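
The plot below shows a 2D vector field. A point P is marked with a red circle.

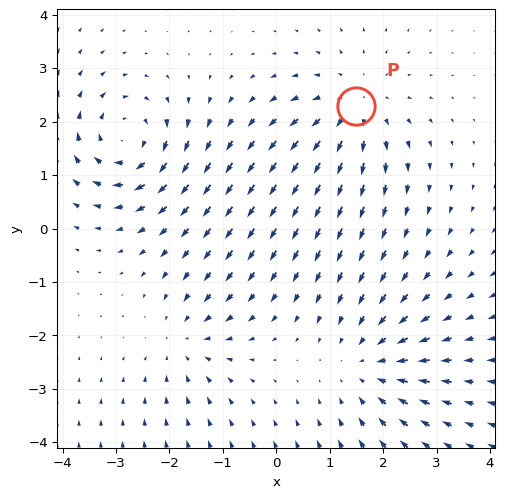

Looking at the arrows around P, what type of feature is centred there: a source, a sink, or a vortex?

source

At P (1.5, 2.3) the arrows spread outward. Divergence about +4, curl ≈0 — positive divergence with near-zero curl is a source.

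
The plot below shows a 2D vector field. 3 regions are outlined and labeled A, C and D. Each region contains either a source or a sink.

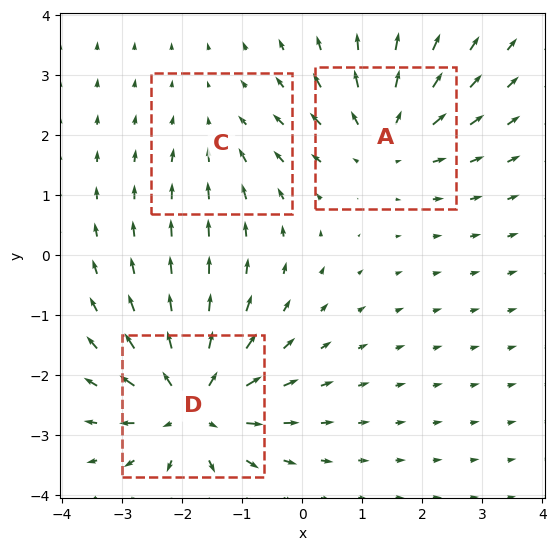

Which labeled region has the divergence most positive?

D

Divergence at each region's feature centre — A: about +3, C: about -2, D: about +5. Region D is most positive.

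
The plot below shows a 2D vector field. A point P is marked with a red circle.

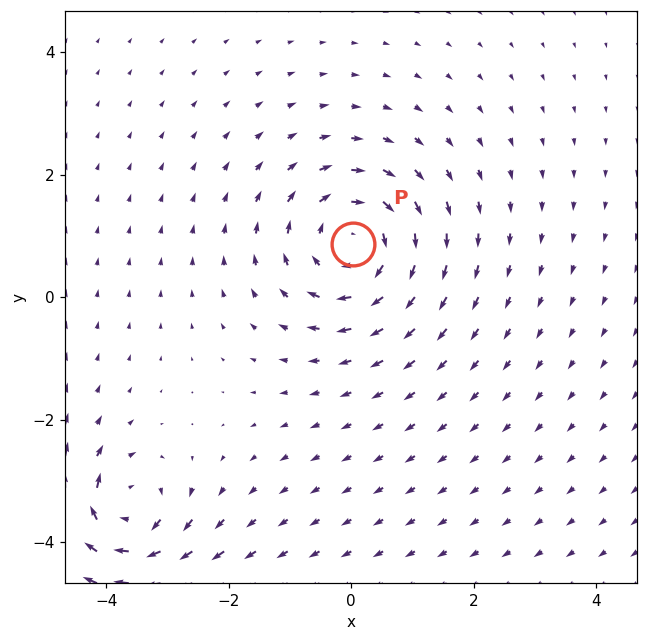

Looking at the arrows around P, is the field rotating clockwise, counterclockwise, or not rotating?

Near P at (0.0, 0.9) the arrows circulate clockwise. The curl (z-component) there is about -4; negative curl means clockwise rotation.

clockwise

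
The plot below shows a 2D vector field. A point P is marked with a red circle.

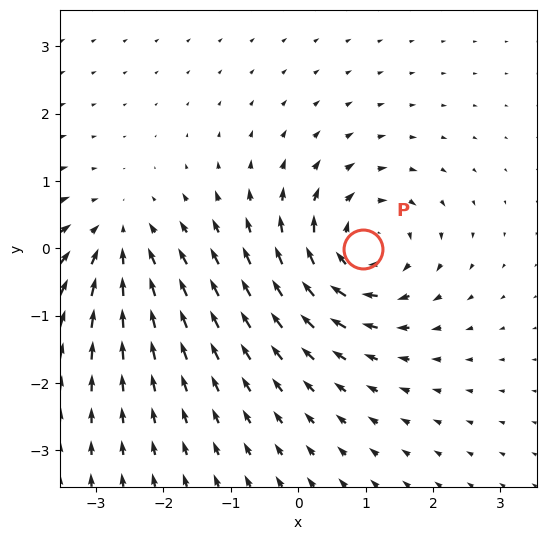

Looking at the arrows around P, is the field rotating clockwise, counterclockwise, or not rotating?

Near P at (1.0, -0.0) the arrows circulate clockwise. The curl (z-component) there is about -4; negative curl means clockwise rotation.

clockwise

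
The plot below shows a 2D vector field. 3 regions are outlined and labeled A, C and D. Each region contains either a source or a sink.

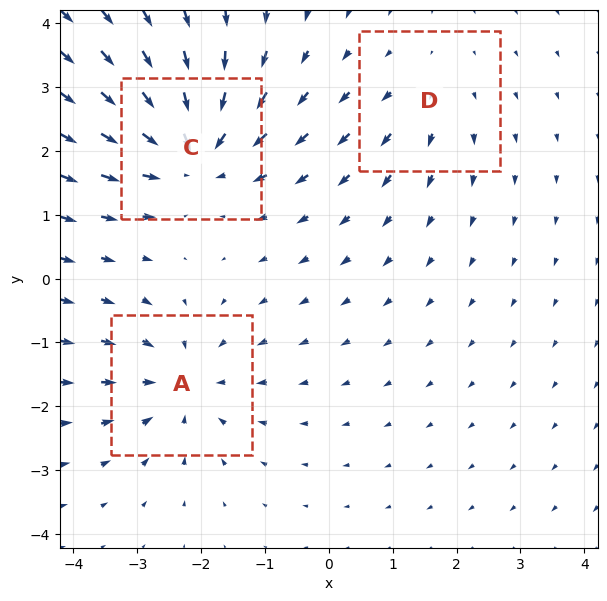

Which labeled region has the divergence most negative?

C

Divergence at each region's feature centre — A: about -3, C: about -5, D: about +2. Region C is most negative.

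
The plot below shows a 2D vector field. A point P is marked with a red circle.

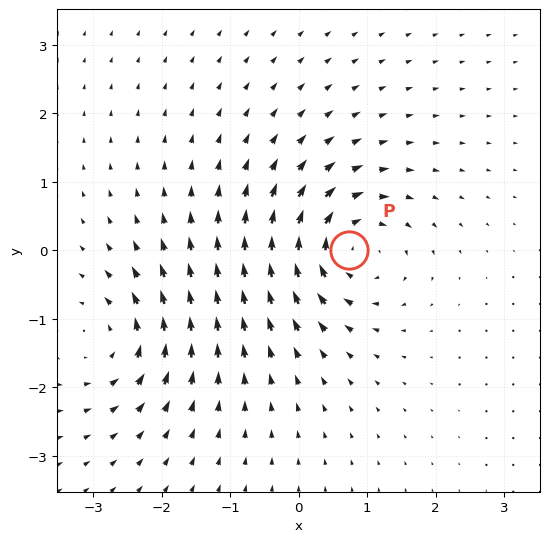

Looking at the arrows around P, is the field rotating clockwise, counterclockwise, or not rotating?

clockwise

Near P at (0.7, 0.0) the arrows circulate clockwise. The curl (z-component) there is about -6; negative curl means clockwise rotation.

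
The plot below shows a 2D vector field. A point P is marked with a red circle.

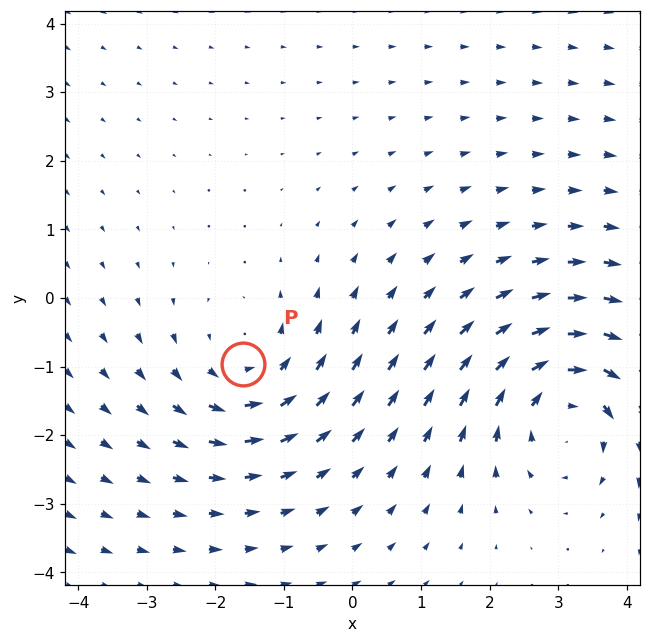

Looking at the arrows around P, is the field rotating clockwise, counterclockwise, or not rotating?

counterclockwise

Near P at (-1.6, -1.0) the arrows circulate counterclockwise. The curl (z-component) there is about +3; positive curl means counterclockwise rotation.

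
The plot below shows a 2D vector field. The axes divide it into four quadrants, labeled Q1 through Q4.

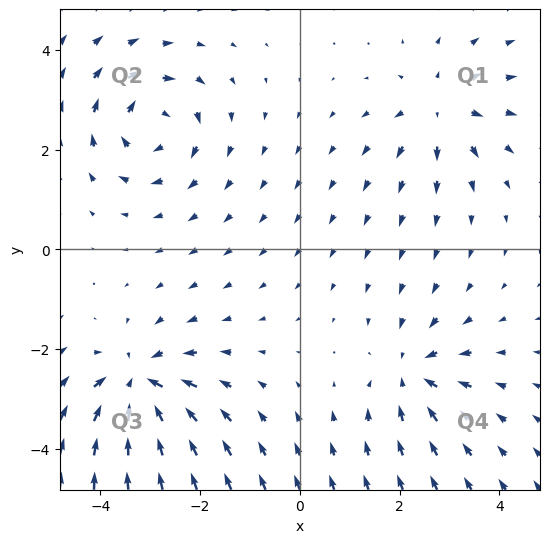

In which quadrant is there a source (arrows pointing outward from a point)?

The source sits at approximately (2.8, 2.8), which lies in quadrant Q1. The divergence there is about +3, positive as expected for a source.

Q1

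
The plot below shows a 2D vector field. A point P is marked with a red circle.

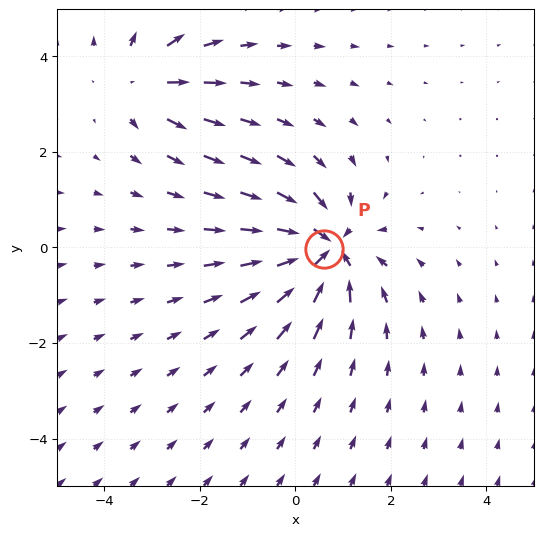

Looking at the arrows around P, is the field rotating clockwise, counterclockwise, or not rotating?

not rotating

Near P at (0.6, -0.0) the arrows show no circulation. The curl there is ≈0.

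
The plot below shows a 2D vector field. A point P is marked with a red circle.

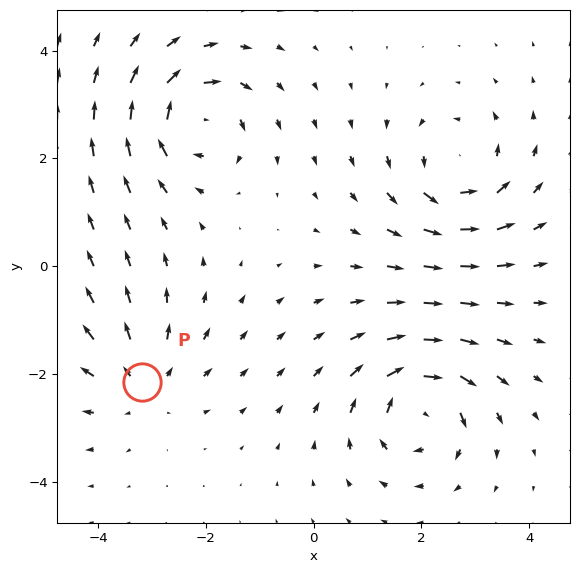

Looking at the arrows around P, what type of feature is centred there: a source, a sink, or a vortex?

source

At P (-3.2, -2.2) the arrows spread outward. Divergence about +3, curl ≈0 — positive divergence with near-zero curl is a source.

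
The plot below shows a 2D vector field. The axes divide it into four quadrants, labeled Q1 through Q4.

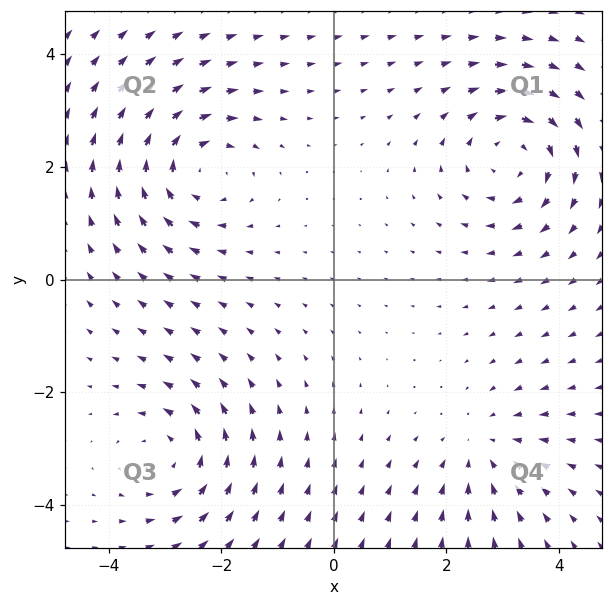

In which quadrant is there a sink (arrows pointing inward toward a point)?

Q4

The sink sits at approximately (2.7, -3.0), which lies in quadrant Q4. The divergence there is about -3, negative as expected for a sink.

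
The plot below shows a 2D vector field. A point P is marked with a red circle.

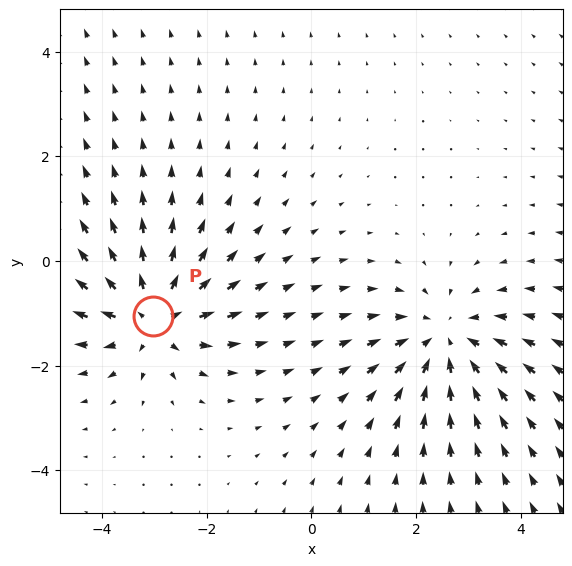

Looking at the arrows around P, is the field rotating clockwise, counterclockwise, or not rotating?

Near P at (-3.0, -1.1) the arrows show no circulation. The curl there is ≈0.

not rotating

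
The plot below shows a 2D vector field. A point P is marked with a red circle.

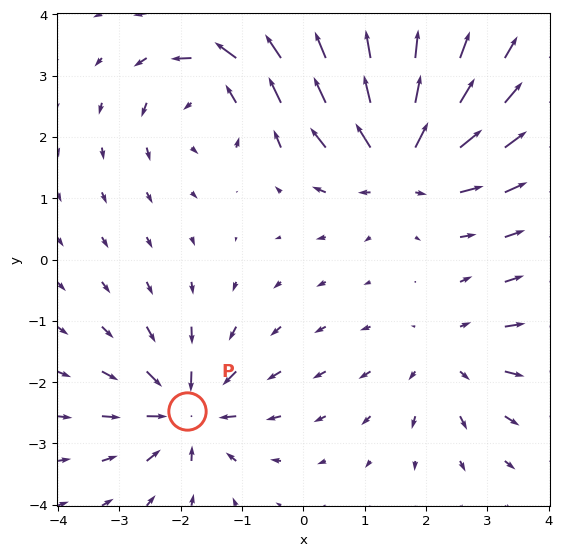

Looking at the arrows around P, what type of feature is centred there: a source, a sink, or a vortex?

At P (-1.9, -2.5) the arrows converge inward. Divergence about -6, curl ≈0 — negative divergence with near-zero curl is a sink.

sink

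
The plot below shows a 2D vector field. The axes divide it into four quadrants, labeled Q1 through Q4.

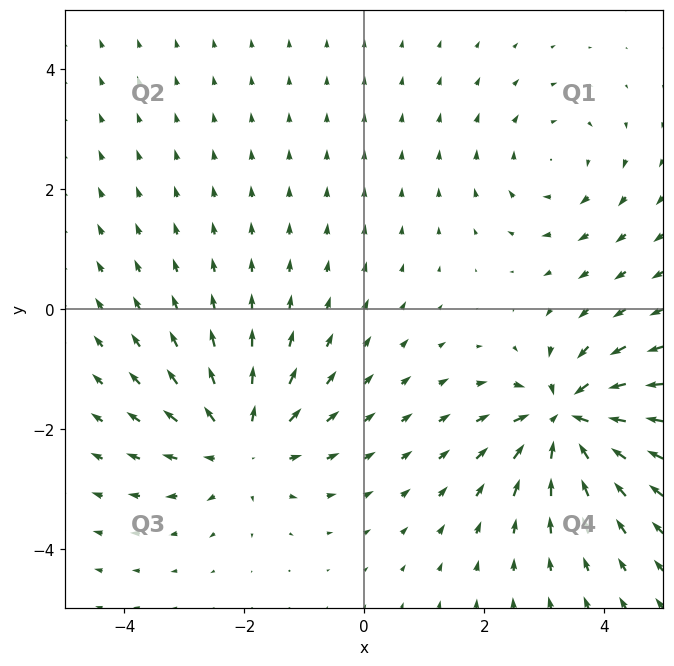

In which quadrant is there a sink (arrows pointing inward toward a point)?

The sink sits at approximately (3.4, -1.8), which lies in quadrant Q4. The divergence there is about -6, negative as expected for a sink.

Q4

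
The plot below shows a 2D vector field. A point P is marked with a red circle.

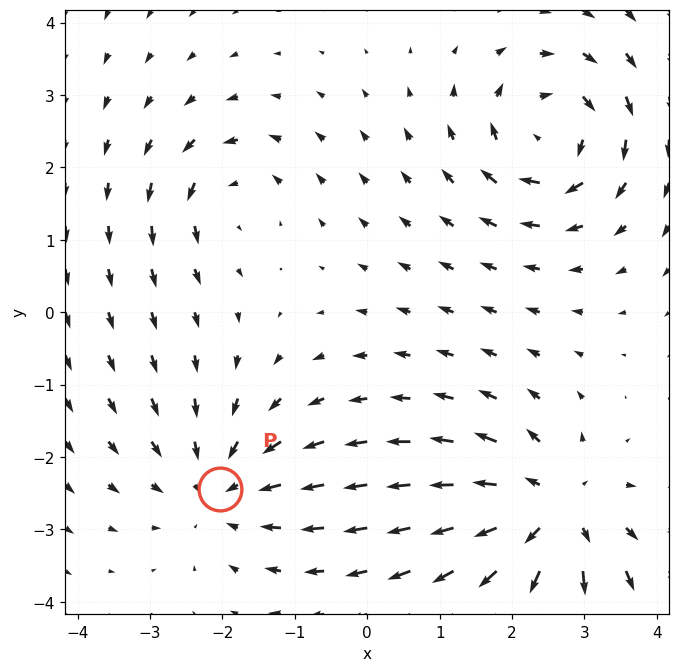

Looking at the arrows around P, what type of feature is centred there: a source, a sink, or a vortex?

At P (-2.0, -2.4) the arrows converge inward. Divergence about -4, curl ≈0 — negative divergence with near-zero curl is a sink.

sink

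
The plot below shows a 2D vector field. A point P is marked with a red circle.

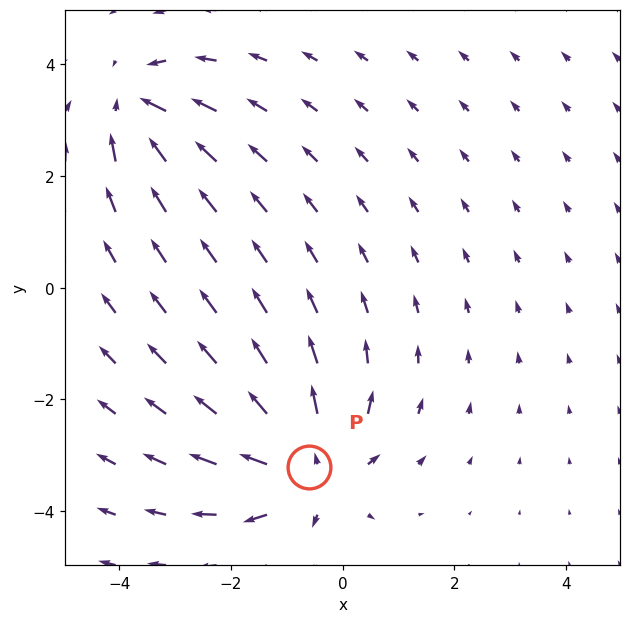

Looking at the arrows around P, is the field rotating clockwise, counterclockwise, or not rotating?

not rotating

Near P at (-0.6, -3.2) the arrows show no circulation. The curl there is ≈0.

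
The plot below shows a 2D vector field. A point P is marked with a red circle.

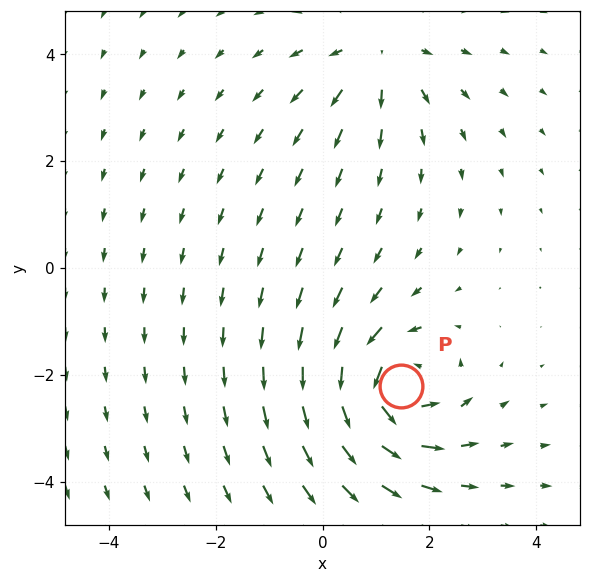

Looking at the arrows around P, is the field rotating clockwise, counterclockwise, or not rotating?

counterclockwise

Near P at (1.5, -2.2) the arrows circulate counterclockwise. The curl (z-component) there is about +6; positive curl means counterclockwise rotation.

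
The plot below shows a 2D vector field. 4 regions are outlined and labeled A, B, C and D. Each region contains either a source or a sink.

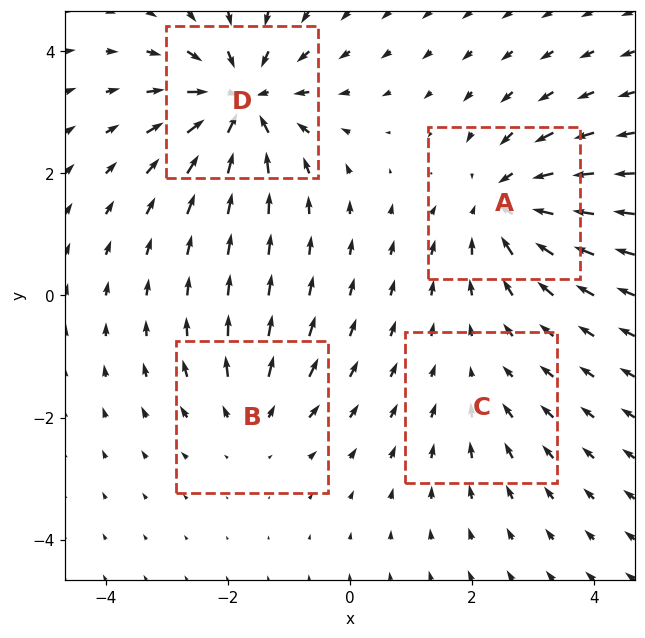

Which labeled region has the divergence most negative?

D

Divergence at each region's feature centre — A: about -6, B: about +4, C: about -2, D: about -8. Region D is most negative.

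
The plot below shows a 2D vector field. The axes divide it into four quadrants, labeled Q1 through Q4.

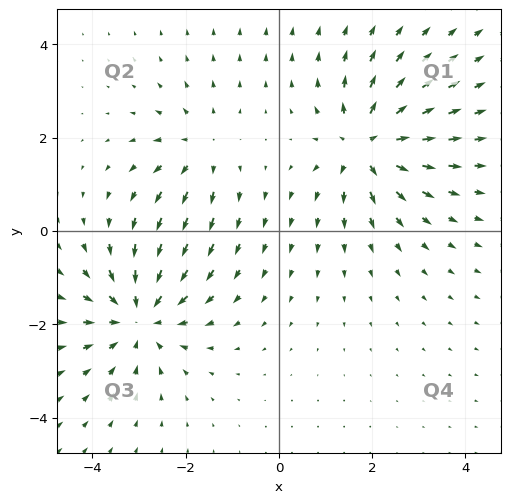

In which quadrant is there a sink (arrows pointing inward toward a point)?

The sink sits at approximately (-3.0, -1.8), which lies in quadrant Q3. The divergence there is about -4, negative as expected for a sink.

Q3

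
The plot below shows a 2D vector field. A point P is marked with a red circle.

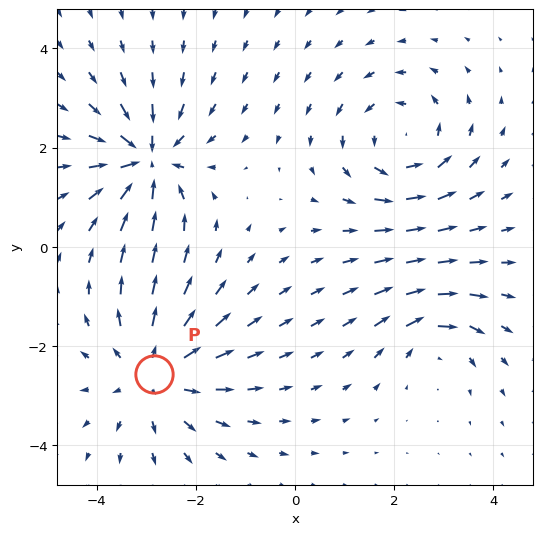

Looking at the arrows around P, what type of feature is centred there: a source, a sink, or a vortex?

At P (-2.8, -2.6) the arrows spread outward. Divergence about +4, curl ≈0 — positive divergence with near-zero curl is a source.

source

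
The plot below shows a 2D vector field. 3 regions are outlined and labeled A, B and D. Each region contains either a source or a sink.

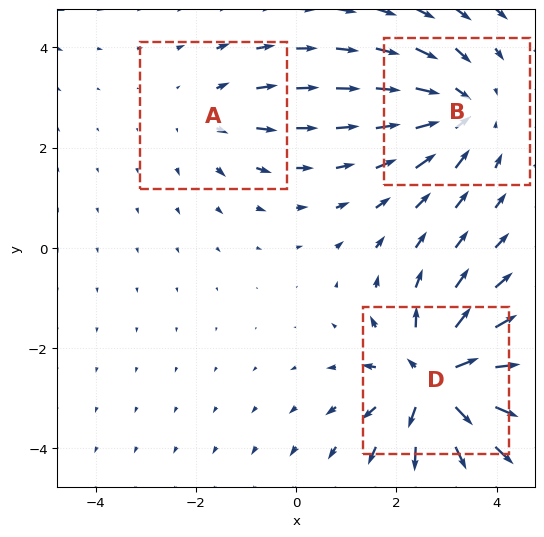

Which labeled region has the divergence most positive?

D

Divergence at each region's feature centre — A: about +2, B: about -4, D: about +6. Region D is most positive.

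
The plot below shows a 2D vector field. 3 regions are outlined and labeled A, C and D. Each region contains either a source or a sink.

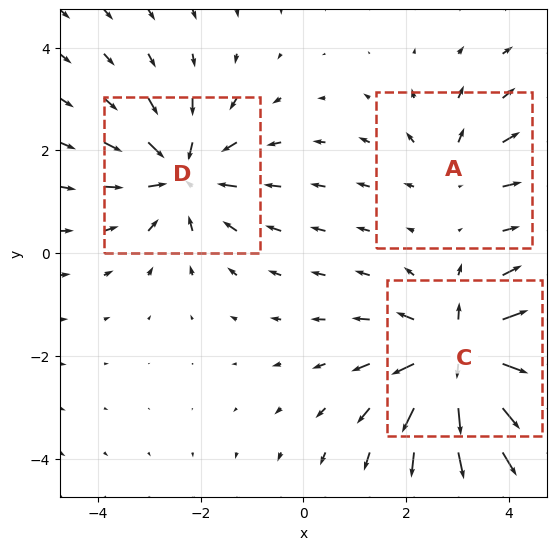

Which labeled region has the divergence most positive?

Divergence at each region's feature centre — A: about +2, C: about +5, D: about -4. Region C is most positive.

C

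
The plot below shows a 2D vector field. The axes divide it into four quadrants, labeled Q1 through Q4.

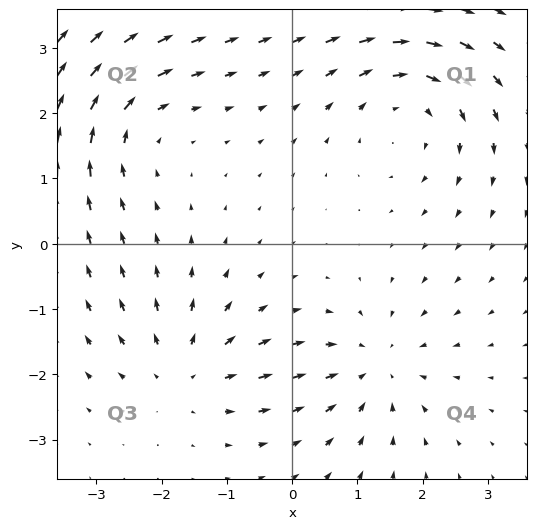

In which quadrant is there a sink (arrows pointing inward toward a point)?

The sink sits at approximately (1.3, -1.9), which lies in quadrant Q4. The divergence there is about -3, negative as expected for a sink.

Q4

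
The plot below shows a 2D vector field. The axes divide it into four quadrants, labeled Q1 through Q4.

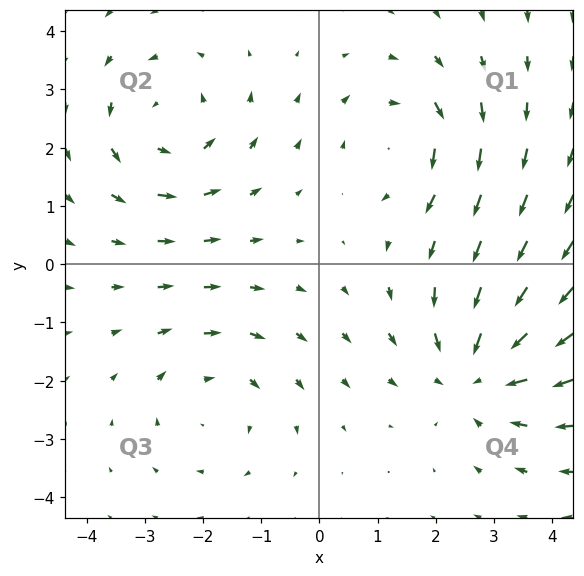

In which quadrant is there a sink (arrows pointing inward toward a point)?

Q4

The sink sits at approximately (2.7, -1.8), which lies in quadrant Q4. The divergence there is about -4, negative as expected for a sink.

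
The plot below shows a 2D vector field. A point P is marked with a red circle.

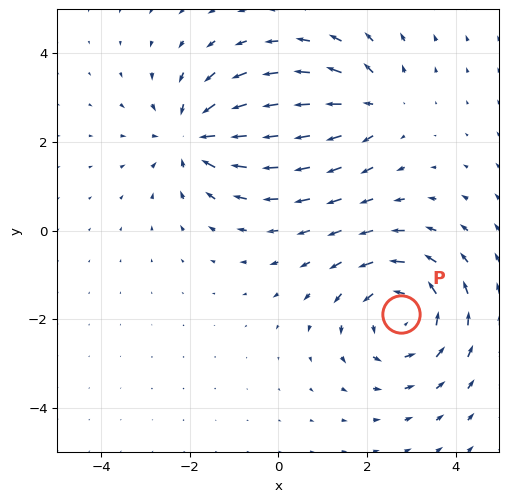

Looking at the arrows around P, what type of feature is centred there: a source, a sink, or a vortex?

vortex

At P (2.8, -1.9) the arrows circulate counterclockwise. Divergence ≈0, curl about +4 — near-zero divergence with nonzero curl is a vortex.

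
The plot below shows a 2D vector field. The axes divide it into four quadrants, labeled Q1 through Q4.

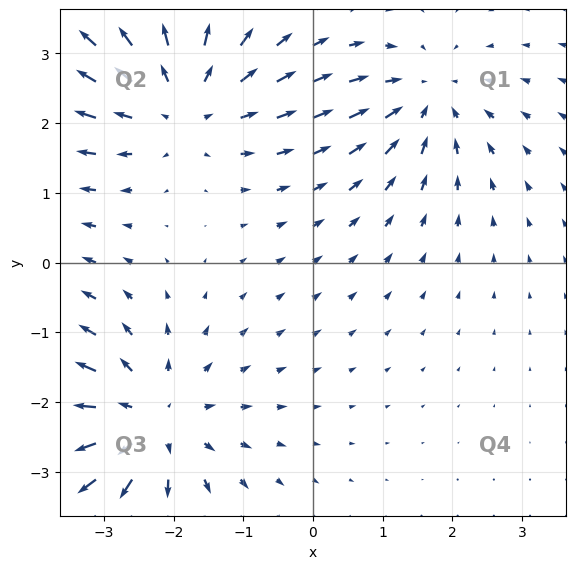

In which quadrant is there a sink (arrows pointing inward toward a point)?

The sink sits at approximately (1.6, 2.3), which lies in quadrant Q1. The divergence there is about -3, negative as expected for a sink.

Q1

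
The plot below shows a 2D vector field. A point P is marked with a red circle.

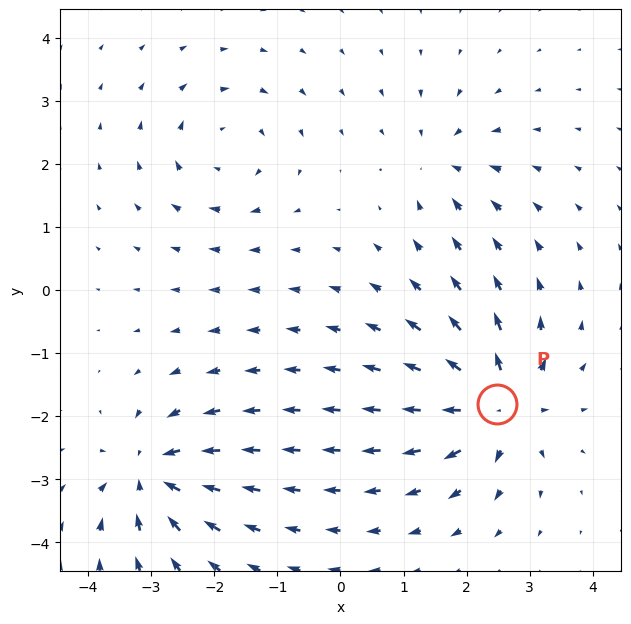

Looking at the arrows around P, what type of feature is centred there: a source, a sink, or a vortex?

At P (2.5, -1.8) the arrows spread outward. Divergence about +7, curl ≈0 — positive divergence with near-zero curl is a source.

source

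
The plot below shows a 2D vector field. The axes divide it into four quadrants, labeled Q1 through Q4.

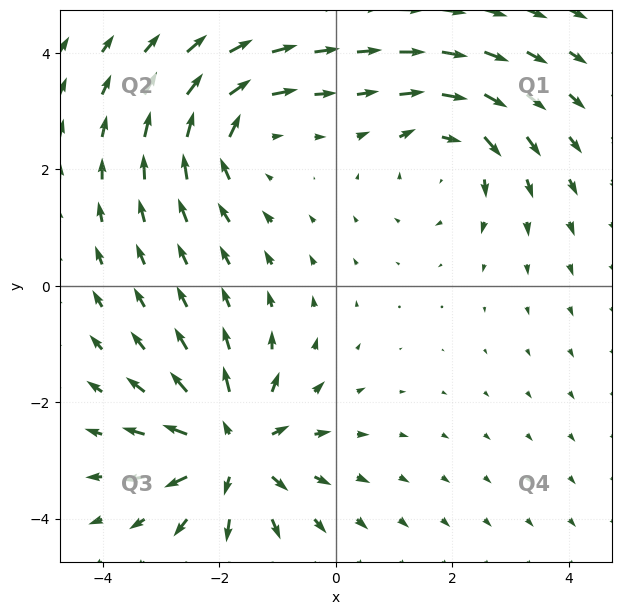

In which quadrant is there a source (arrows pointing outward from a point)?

The source sits at approximately (-1.8, -2.8), which lies in quadrant Q3. The divergence there is about +5, positive as expected for a source.

Q3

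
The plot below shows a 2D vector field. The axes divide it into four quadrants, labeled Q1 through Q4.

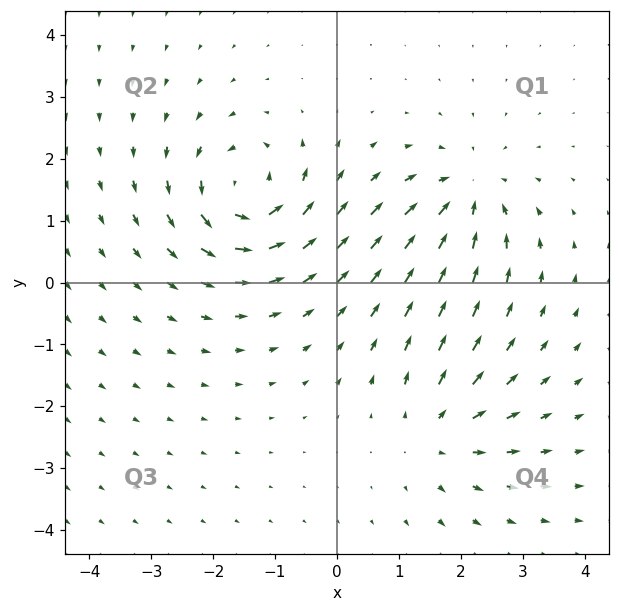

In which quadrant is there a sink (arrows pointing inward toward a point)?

Q1

The sink sits at approximately (2.1, 1.4), which lies in quadrant Q1. The divergence there is about -5, negative as expected for a sink.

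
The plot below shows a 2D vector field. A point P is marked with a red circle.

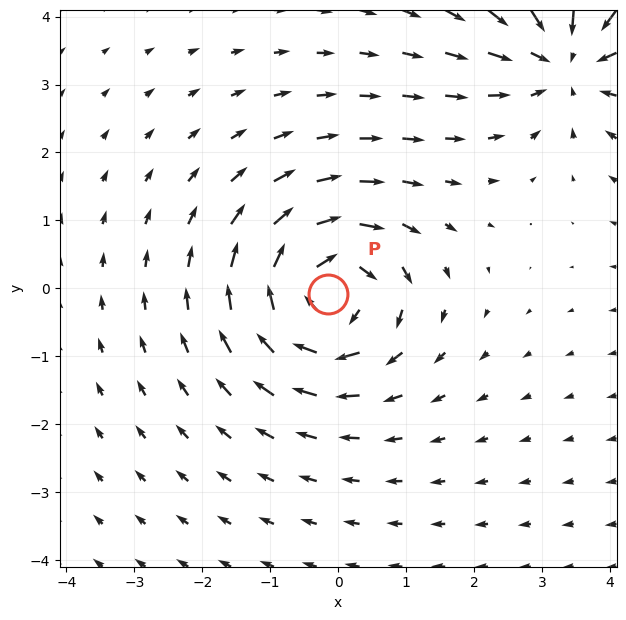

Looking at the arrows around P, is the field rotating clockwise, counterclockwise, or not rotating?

clockwise

Near P at (-0.1, -0.1) the arrows circulate clockwise. The curl (z-component) there is about -5; negative curl means clockwise rotation.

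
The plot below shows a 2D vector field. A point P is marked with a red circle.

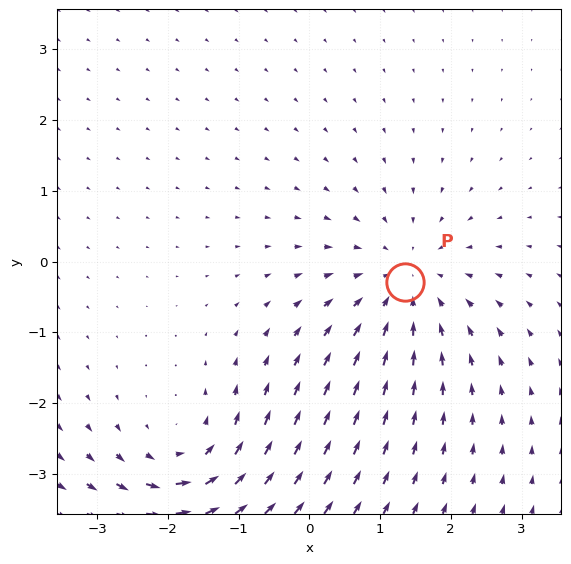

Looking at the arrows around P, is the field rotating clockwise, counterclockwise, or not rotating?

not rotating

Near P at (1.4, -0.3) the arrows show no circulation. The curl there is ≈0.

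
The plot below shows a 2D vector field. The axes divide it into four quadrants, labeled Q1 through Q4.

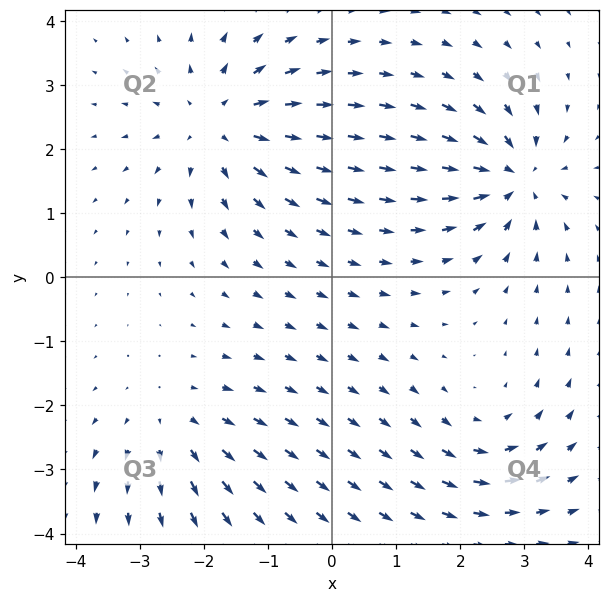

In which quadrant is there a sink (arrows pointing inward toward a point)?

The sink sits at approximately (2.8, 1.6), which lies in quadrant Q1. The divergence there is about -6, negative as expected for a sink.

Q1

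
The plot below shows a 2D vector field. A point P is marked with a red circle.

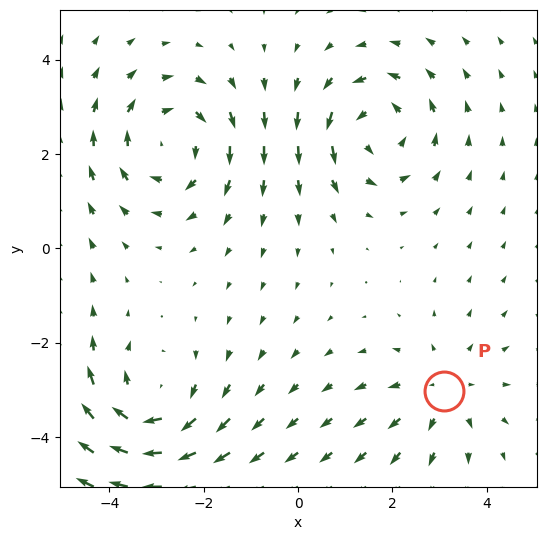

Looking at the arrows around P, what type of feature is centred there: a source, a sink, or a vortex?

At P (3.1, -3.0) the arrows spread outward. Divergence about +2, curl ≈0 — positive divergence with near-zero curl is a source.

source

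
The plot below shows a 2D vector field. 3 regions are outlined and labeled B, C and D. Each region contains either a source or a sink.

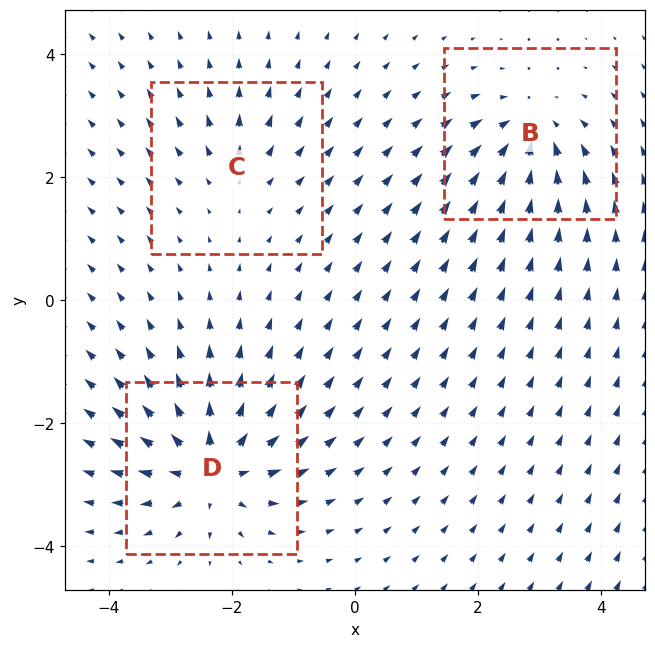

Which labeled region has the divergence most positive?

Divergence at each region's feature centre — B: about -4, C: about +2, D: about +6. Region D is most positive.

D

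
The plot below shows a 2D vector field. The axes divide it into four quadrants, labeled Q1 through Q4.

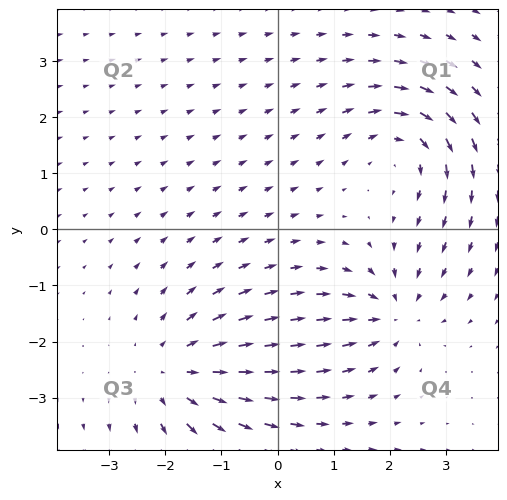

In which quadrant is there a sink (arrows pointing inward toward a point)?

Q4

The sink sits at approximately (2.0, -1.5), which lies in quadrant Q4. The divergence there is about -4, negative as expected for a sink.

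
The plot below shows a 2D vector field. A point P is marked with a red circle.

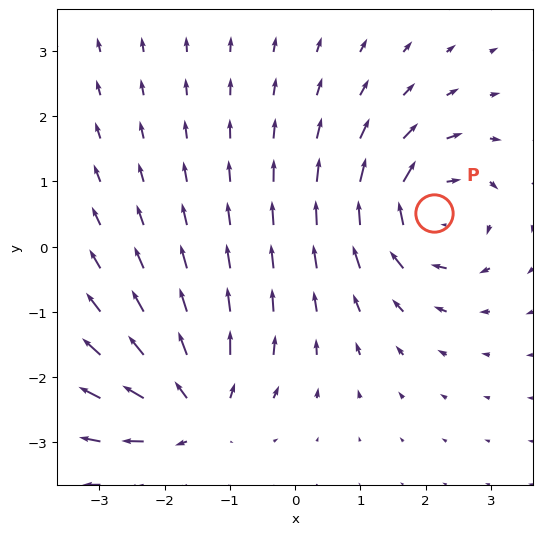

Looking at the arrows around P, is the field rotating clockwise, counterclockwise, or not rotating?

clockwise

Near P at (2.1, 0.5) the arrows circulate clockwise. The curl (z-component) there is about -5; negative curl means clockwise rotation.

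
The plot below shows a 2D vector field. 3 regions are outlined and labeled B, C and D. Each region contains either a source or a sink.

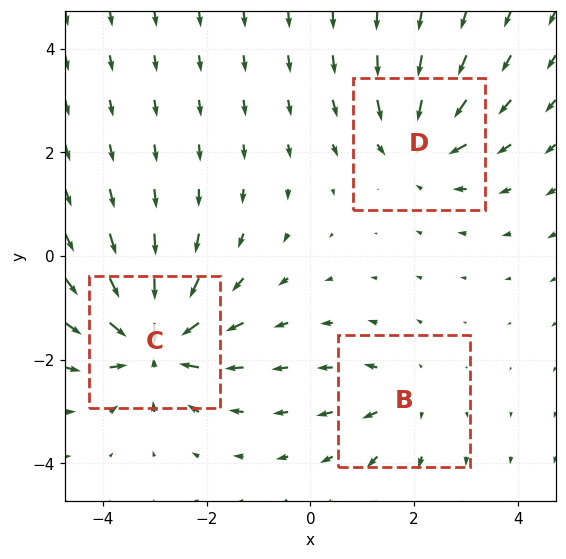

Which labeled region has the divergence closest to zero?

Divergence at each region's feature centre — B: about +2, C: about -6, D: about -4. Region B is closest to zero.

B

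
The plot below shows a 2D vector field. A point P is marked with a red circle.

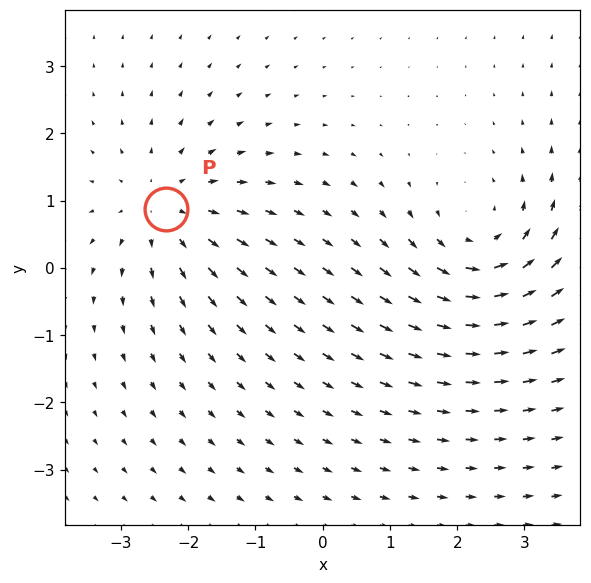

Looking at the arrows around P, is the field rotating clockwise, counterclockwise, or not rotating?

not rotating

Near P at (-2.3, 0.9) the arrows show no circulation. The curl there is ≈0.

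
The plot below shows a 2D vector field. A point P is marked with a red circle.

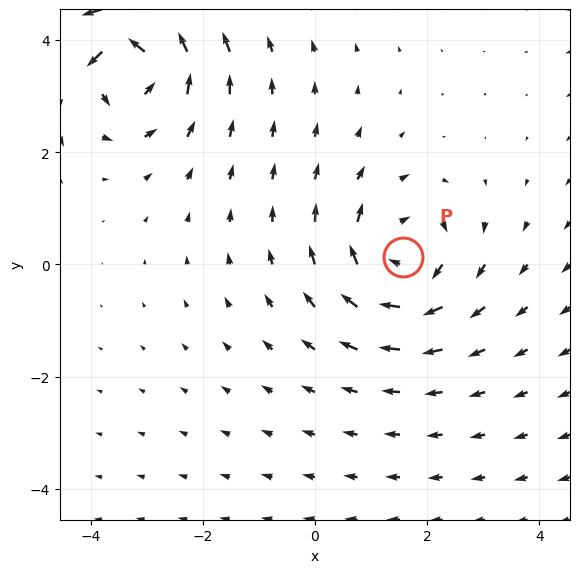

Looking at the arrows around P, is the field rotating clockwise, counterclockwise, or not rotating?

Near P at (1.6, 0.1) the arrows circulate clockwise. The curl (z-component) there is about -4; negative curl means clockwise rotation.

clockwise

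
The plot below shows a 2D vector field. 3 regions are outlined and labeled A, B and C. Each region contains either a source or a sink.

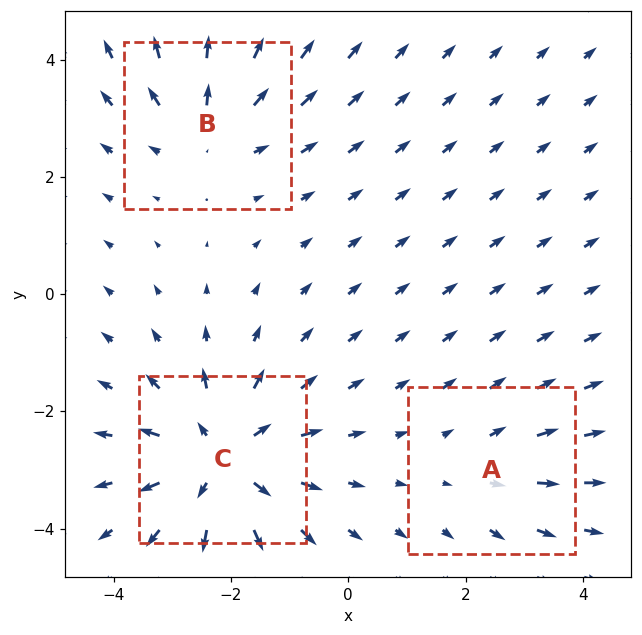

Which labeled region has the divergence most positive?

Divergence at each region's feature centre — A: about +2, B: about +3, C: about +4. Region C is most positive.

C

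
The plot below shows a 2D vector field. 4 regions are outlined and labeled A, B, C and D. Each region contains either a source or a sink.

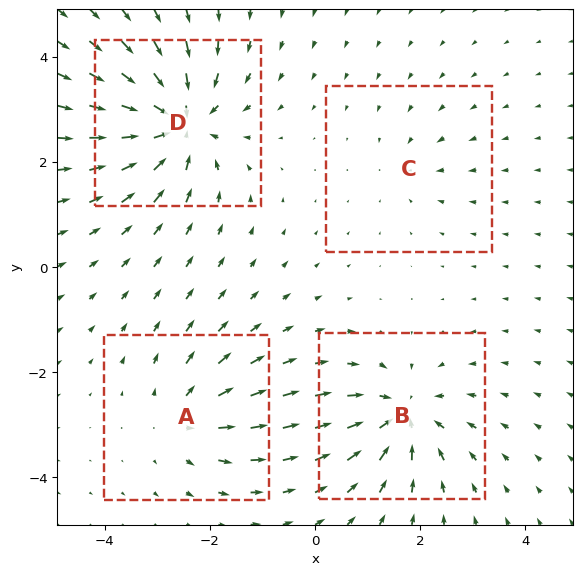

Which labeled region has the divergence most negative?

Divergence at each region's feature centre — A: about +4, B: about -6, C: about -2, D: about -7. Region D is most negative.

D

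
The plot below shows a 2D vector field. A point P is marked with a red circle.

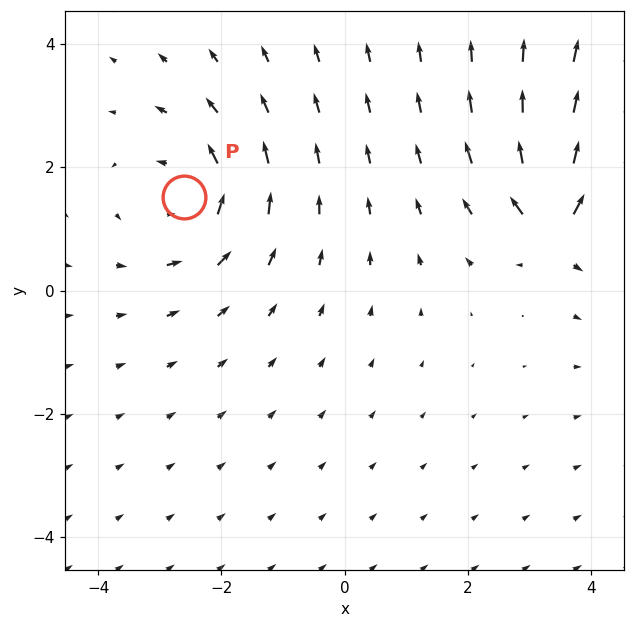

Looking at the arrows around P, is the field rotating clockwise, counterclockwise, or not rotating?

counterclockwise

Near P at (-2.6, 1.5) the arrows circulate counterclockwise. The curl (z-component) there is about +4; positive curl means counterclockwise rotation.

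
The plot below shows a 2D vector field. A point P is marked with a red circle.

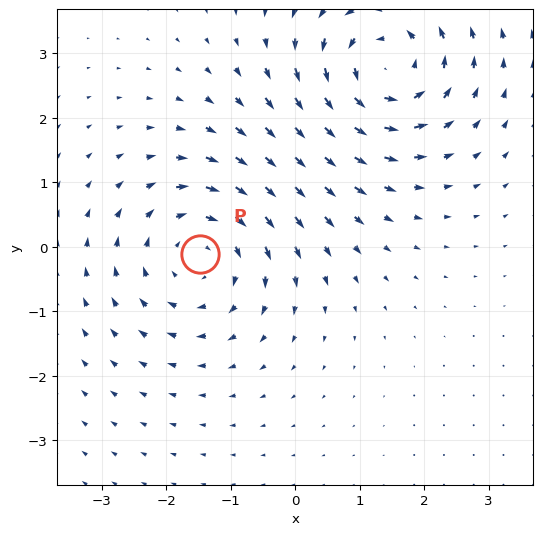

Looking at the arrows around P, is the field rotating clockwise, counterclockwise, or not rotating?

clockwise

Near P at (-1.5, -0.1) the arrows circulate clockwise. The curl (z-component) there is about -3; negative curl means clockwise rotation.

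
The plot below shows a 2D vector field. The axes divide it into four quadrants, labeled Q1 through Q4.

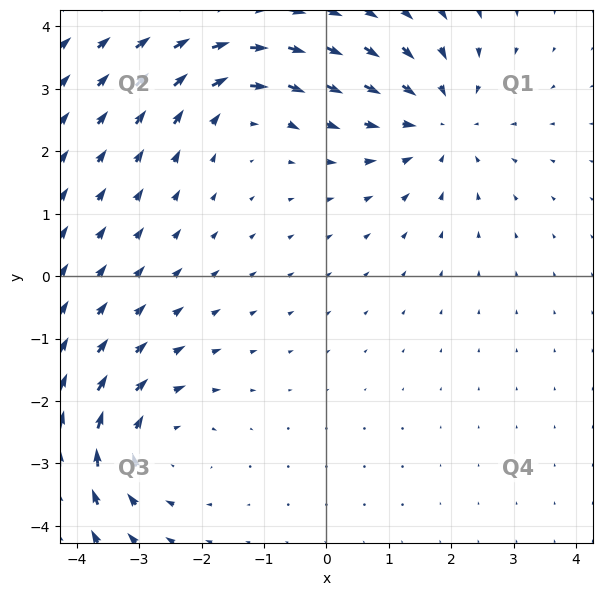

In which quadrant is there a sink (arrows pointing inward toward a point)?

Q1

The sink sits at approximately (1.8, 2.5), which lies in quadrant Q1. The divergence there is about -4, negative as expected for a sink.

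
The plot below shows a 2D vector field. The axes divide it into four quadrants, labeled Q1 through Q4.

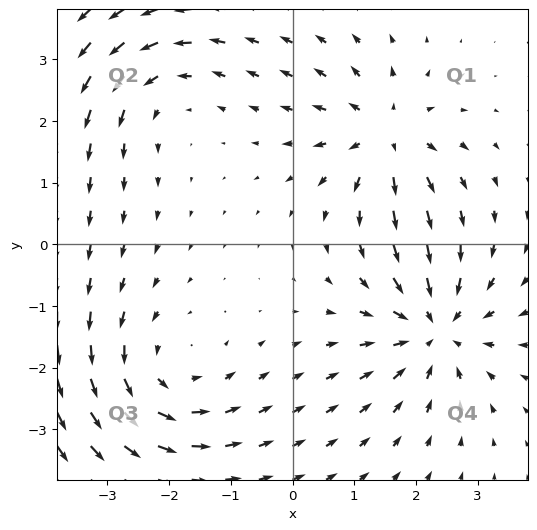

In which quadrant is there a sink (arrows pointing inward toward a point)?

Q4

The sink sits at approximately (2.3, -1.4), which lies in quadrant Q4. The divergence there is about -5, negative as expected for a sink.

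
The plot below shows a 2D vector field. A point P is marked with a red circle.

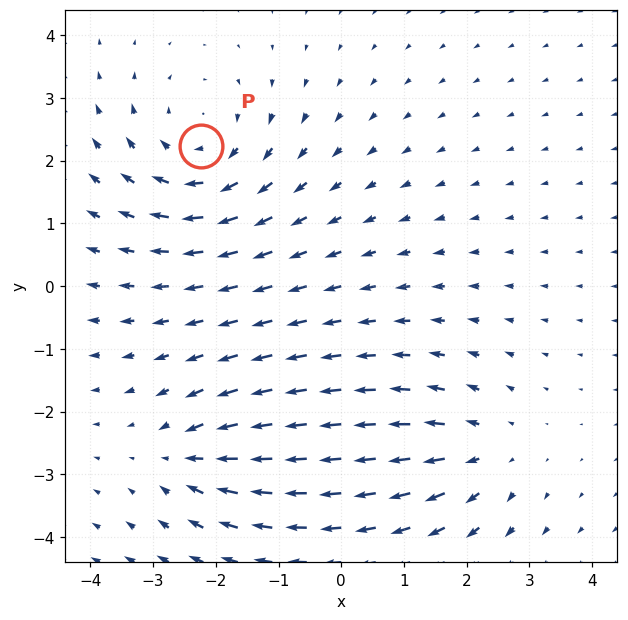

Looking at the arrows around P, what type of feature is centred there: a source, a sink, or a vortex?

At P (-2.2, 2.2) the arrows circulate clockwise. Divergence ≈0, curl about -4 — near-zero divergence with nonzero curl is a vortex.

vortex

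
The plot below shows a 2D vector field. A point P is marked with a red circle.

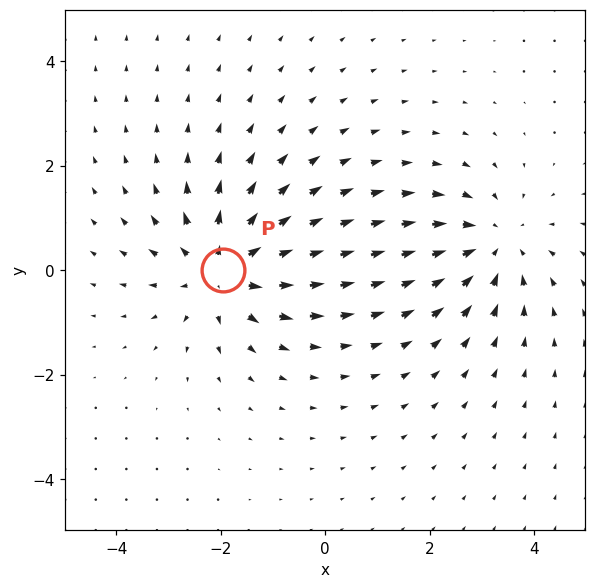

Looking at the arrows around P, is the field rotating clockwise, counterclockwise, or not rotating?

not rotating

Near P at (-1.9, -0.0) the arrows show no circulation. The curl there is ≈0.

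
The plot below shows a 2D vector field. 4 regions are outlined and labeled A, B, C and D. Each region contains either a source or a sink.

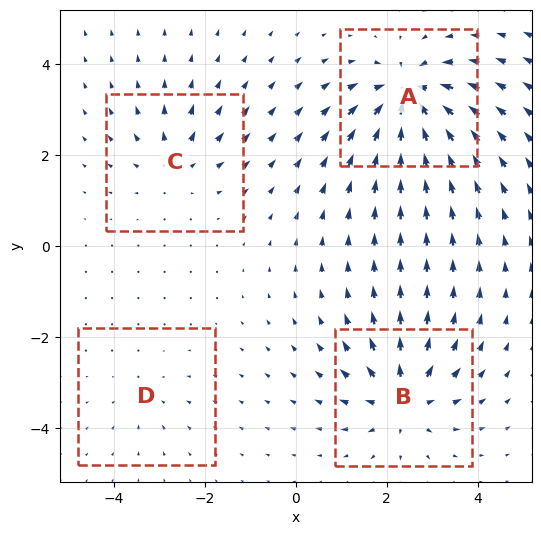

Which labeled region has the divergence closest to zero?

D

Divergence at each region's feature centre — A: about -8, B: about +6, C: about +4, D: about -2. Region D is closest to zero.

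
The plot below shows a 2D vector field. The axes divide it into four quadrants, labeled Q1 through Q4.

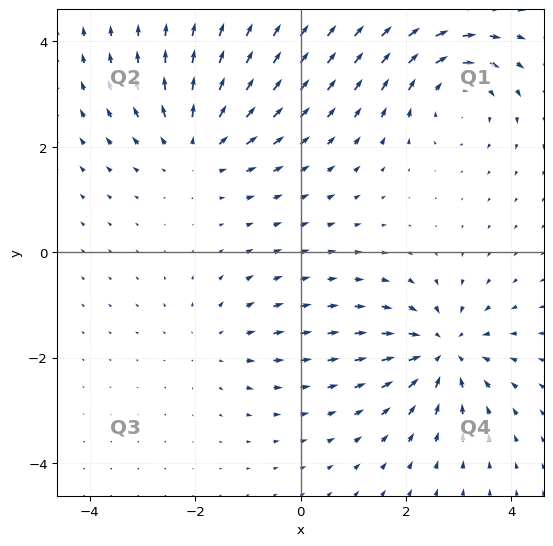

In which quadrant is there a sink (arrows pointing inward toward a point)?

The sink sits at approximately (2.7, -1.9), which lies in quadrant Q4. The divergence there is about -6, negative as expected for a sink.

Q4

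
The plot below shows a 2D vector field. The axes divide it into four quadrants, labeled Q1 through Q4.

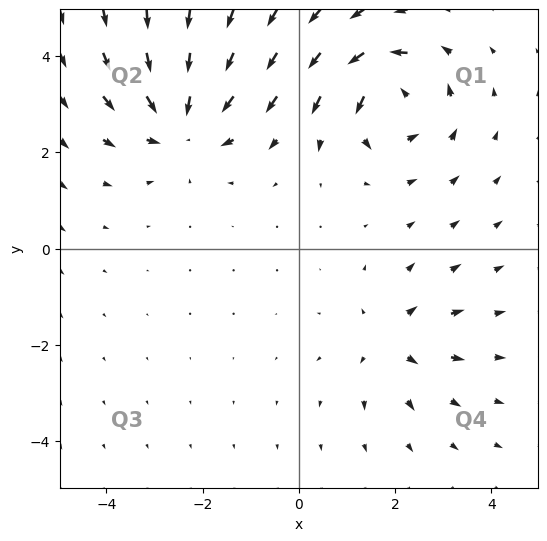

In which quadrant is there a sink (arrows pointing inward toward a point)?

The sink sits at approximately (-2.4, 2.6), which lies in quadrant Q2. The divergence there is about -5, negative as expected for a sink.

Q2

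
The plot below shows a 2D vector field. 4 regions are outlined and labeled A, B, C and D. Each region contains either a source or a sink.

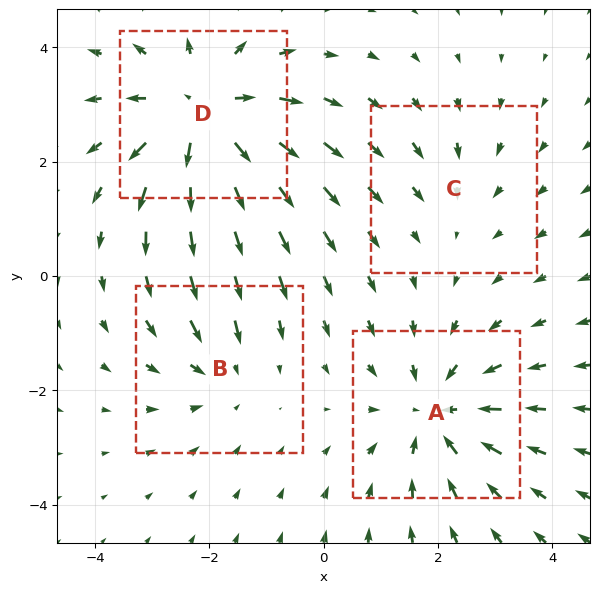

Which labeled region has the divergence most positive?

Divergence at each region's feature centre — A: about -4, B: about -3, C: about -2, D: about +6. Region D is most positive.

D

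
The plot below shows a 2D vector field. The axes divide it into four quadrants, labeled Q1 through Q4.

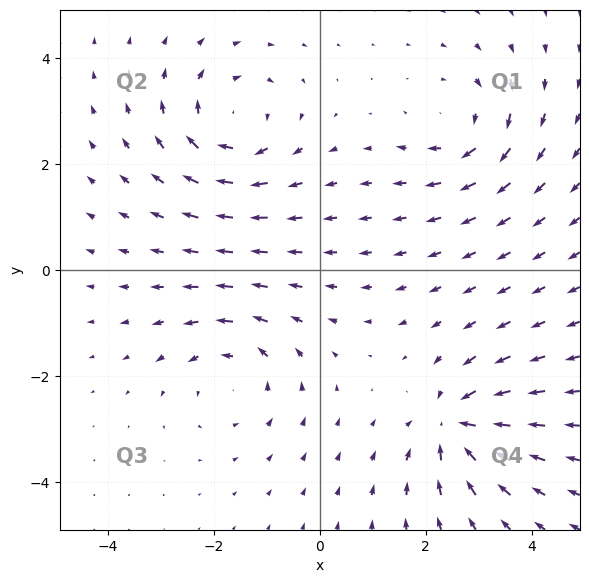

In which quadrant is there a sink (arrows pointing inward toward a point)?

The sink sits at approximately (2.6, -2.9), which lies in quadrant Q4. The divergence there is about -6, negative as expected for a sink.

Q4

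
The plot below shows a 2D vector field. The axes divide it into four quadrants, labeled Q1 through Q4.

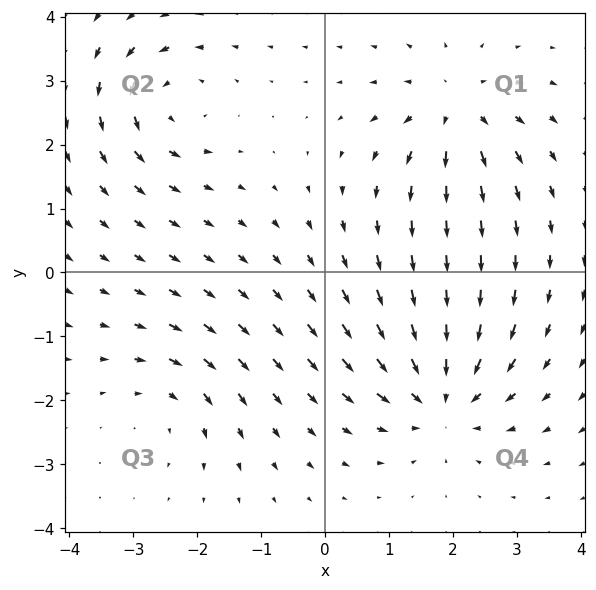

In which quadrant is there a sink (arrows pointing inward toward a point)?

The sink sits at approximately (1.8, -1.9), which lies in quadrant Q4. The divergence there is about -5, negative as expected for a sink.

Q4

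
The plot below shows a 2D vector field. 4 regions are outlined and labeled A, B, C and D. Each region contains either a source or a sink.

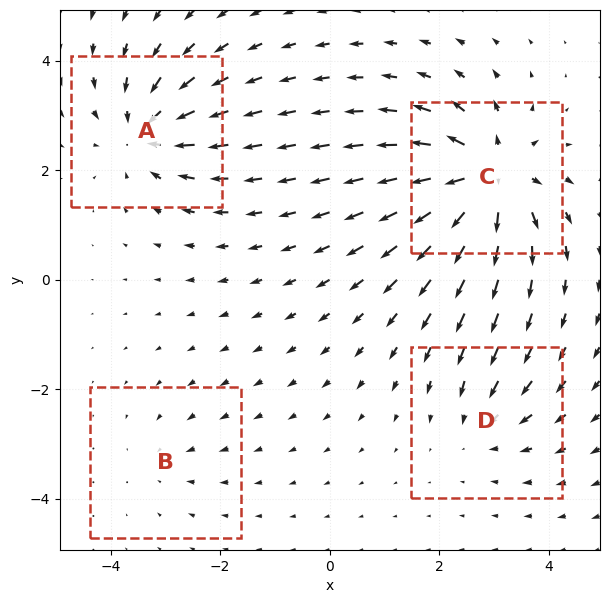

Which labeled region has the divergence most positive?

C

Divergence at each region's feature centre — A: about -6, B: about -2, C: about +8, D: about -4. Region C is most positive.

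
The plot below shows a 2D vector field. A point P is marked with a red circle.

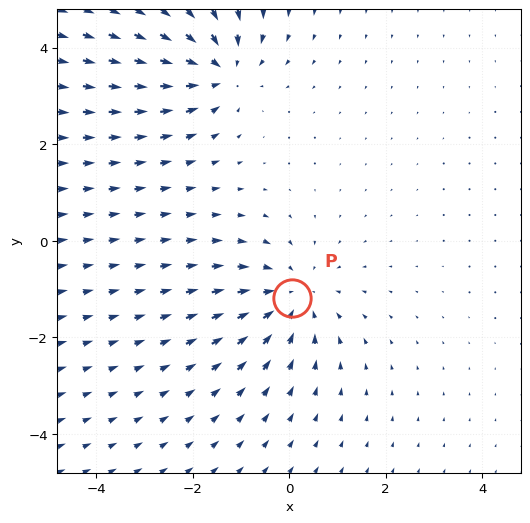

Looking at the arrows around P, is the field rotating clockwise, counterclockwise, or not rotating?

not rotating

Near P at (0.1, -1.2) the arrows show no circulation. The curl there is ≈0.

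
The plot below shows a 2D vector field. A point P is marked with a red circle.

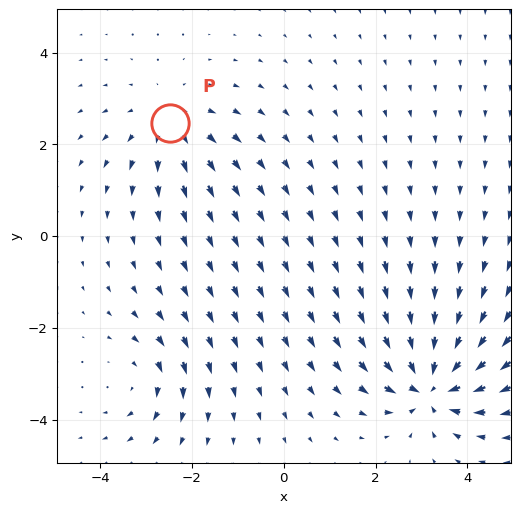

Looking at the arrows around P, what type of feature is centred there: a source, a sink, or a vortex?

At P (-2.5, 2.5) the arrows spread outward. Divergence about +3, curl ≈0 — positive divergence with near-zero curl is a source.

source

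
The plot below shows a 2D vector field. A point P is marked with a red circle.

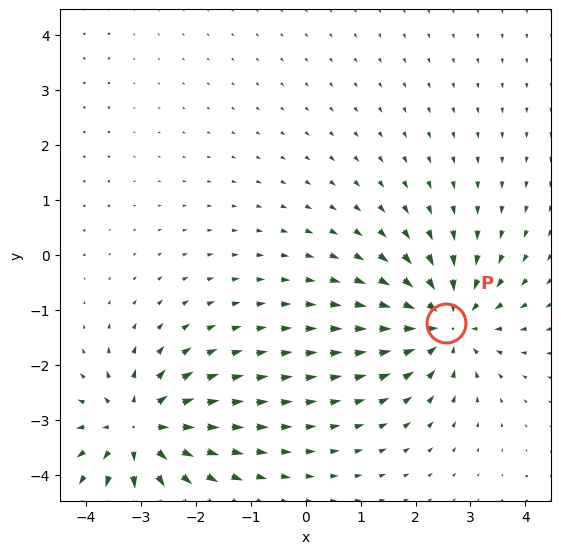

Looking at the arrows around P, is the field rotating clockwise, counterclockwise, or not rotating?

Near P at (2.6, -1.2) the arrows show no circulation. The curl there is ≈0.

not rotating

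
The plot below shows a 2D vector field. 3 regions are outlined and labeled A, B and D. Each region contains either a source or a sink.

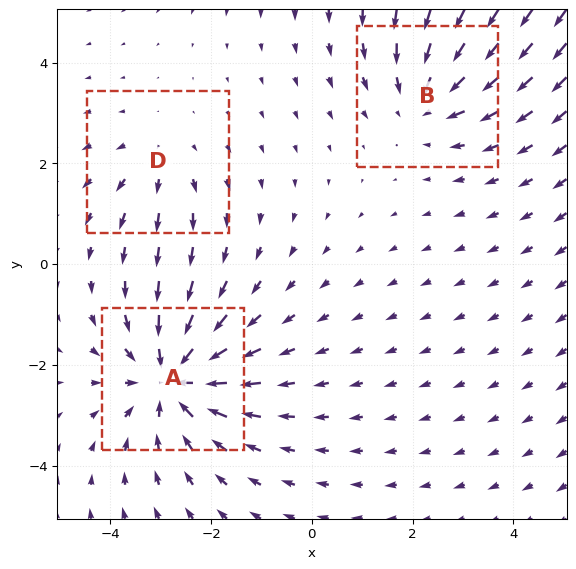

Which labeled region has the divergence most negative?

Divergence at each region's feature centre — A: about -4, B: about -3, D: about +2. Region A is most negative.

A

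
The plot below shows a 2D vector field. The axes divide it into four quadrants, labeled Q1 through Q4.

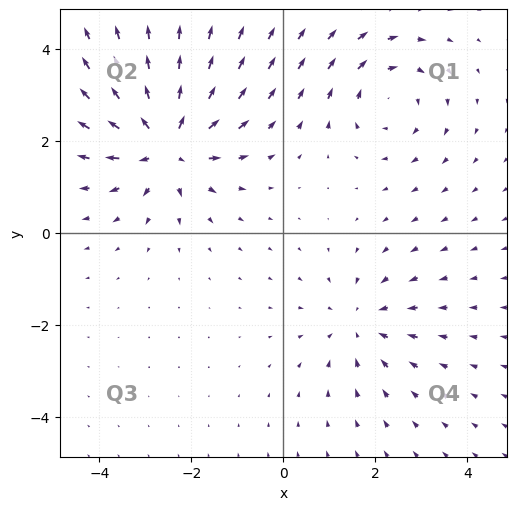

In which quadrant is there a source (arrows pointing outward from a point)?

The source sits at approximately (-2.5, 1.9), which lies in quadrant Q2. The divergence there is about +6, positive as expected for a source.

Q2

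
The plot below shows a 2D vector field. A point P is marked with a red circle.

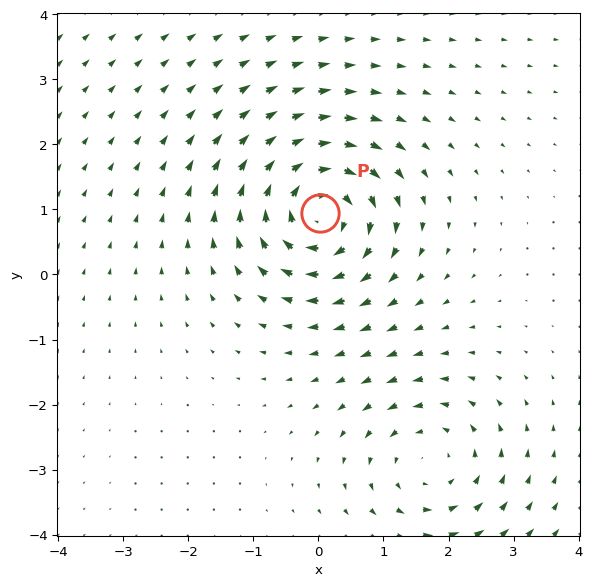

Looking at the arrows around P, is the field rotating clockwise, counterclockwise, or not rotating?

Near P at (0.0, 1.0) the arrows circulate clockwise. The curl (z-component) there is about -6; negative curl means clockwise rotation.

clockwise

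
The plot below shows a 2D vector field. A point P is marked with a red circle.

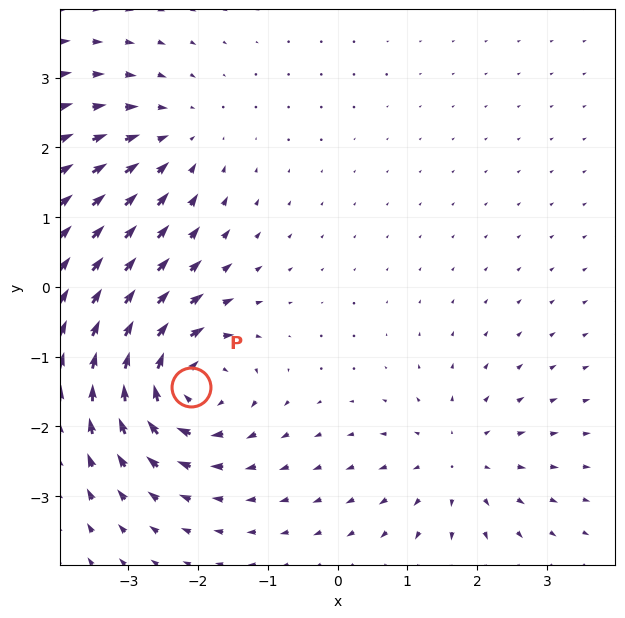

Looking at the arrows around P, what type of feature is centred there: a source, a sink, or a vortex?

At P (-2.1, -1.4) the arrows circulate clockwise. Divergence ≈0, curl about -6 — near-zero divergence with nonzero curl is a vortex.

vortex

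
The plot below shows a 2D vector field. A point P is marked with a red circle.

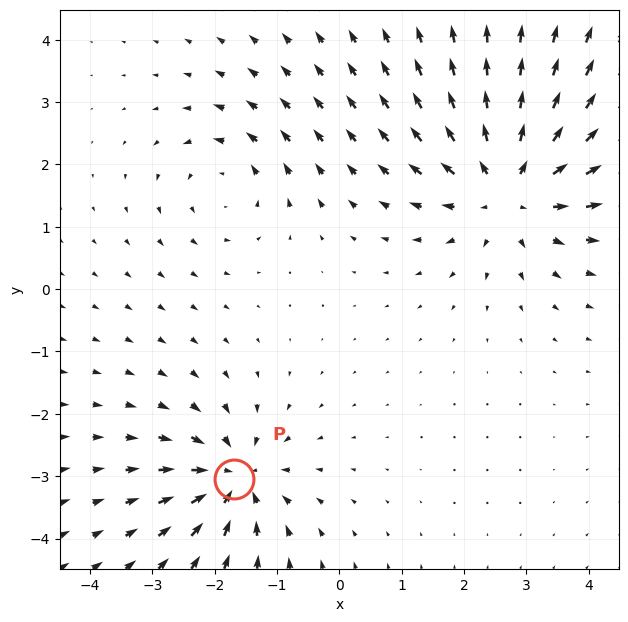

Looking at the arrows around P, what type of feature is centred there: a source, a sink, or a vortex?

sink

At P (-1.7, -3.0) the arrows converge inward. Divergence about -5, curl ≈0 — negative divergence with near-zero curl is a sink.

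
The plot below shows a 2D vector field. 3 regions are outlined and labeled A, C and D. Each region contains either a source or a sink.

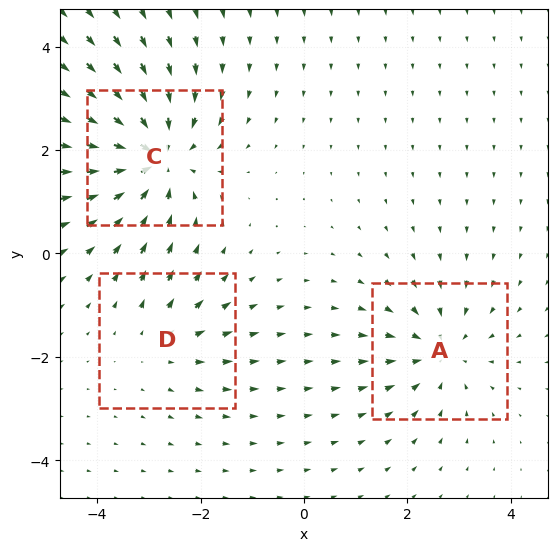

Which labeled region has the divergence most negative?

Divergence at each region's feature centre — A: about -3, C: about -5, D: about +2. Region C is most negative.

C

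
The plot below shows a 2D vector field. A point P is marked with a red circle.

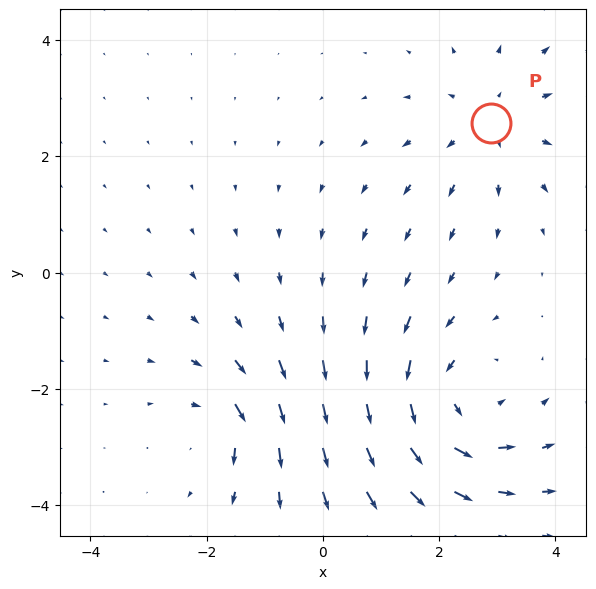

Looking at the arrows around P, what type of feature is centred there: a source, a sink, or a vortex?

source

At P (2.9, 2.6) the arrows spread outward. Divergence about +3, curl ≈0 — positive divergence with near-zero curl is a source.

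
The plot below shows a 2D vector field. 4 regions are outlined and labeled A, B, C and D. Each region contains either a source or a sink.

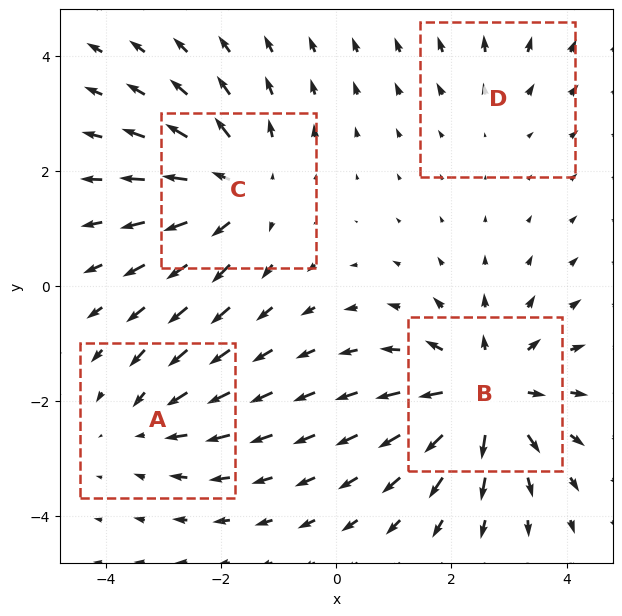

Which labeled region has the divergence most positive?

Divergence at each region's feature centre — A: about -3, B: about +6, C: about +5, D: about +2. Region B is most positive.

B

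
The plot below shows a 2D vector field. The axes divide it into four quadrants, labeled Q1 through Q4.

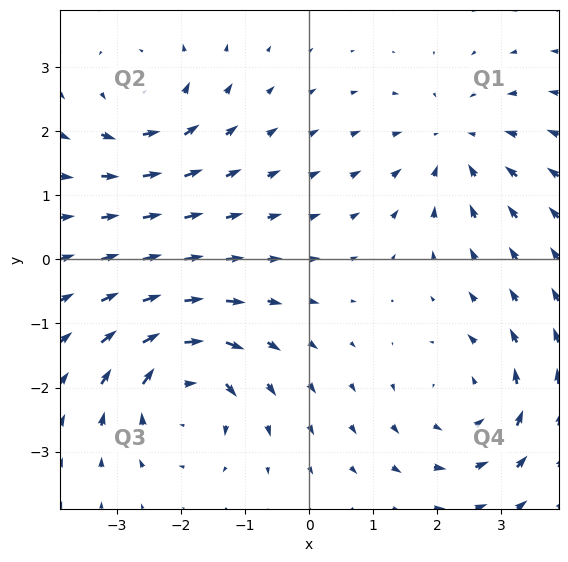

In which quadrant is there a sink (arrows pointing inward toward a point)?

The sink sits at approximately (2.3, 1.8), which lies in quadrant Q1. The divergence there is about -4, negative as expected for a sink.

Q1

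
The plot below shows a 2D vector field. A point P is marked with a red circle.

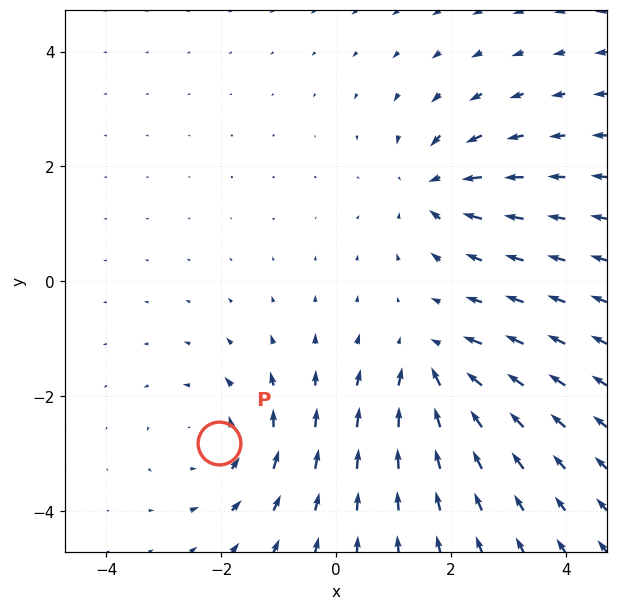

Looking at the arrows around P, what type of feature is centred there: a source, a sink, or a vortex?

vortex

At P (-2.0, -2.8) the arrows circulate counterclockwise. Divergence ≈0, curl about +4 — near-zero divergence with nonzero curl is a vortex.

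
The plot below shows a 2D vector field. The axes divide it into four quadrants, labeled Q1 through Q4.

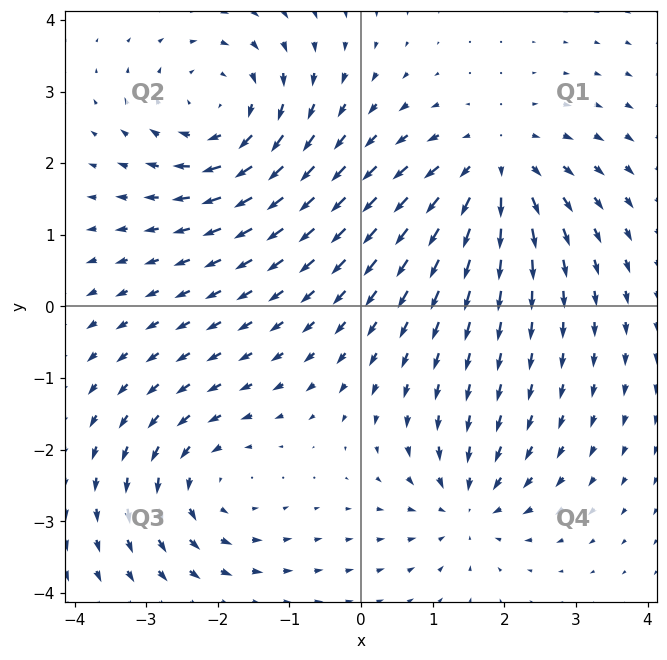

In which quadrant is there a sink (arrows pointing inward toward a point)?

Q4

The sink sits at approximately (1.5, -2.8), which lies in quadrant Q4. The divergence there is about -4, negative as expected for a sink.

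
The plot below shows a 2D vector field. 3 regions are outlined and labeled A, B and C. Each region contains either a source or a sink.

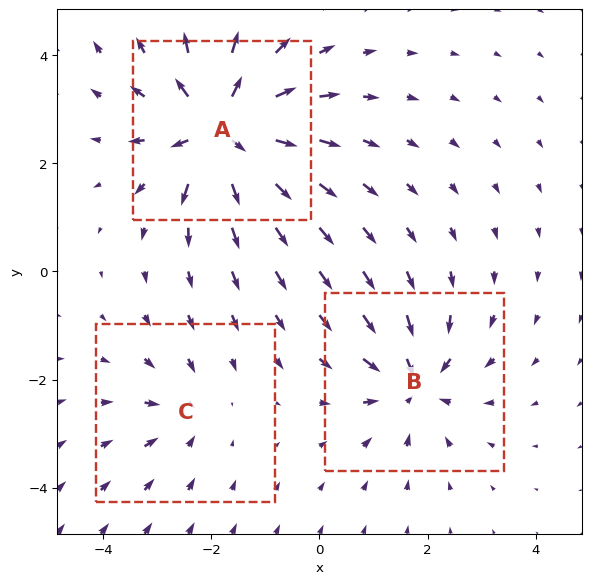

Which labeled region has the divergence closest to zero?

Divergence at each region's feature centre — A: about +5, B: about -4, C: about -2. Region C is closest to zero.

C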